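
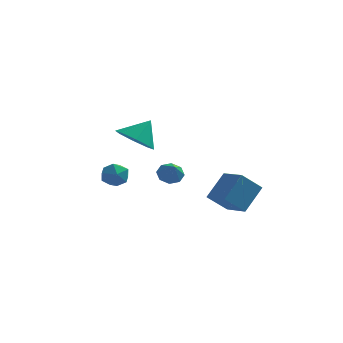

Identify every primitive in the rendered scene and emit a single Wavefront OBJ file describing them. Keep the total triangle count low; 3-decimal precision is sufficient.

v -3.02 1.136 -0.877
v -2.596 0.98 -1.536
v -3.684 0.04 -1.044
v -3.26 -0.116 -1.703
v -2.909 -0.147 -0.986
v -2.499 0.531 -0.883
v -3.781 0.489 -1.697
v -3.371 1.167 -1.594
v -3.066 0.58 -2.043
v -2.528 0.187 -1.603
v -3.752 0.833 -0.977
v -3.214 0.44 -0.537
v 2.379 -1.529 -1.722
v 3.052 -0.52 -0.531
v 1.399 -0.452 -2.081
v 2.071 0.557 -0.89
v 3.289 -1.017 -2.67
v 3.961 -0.008 -1.479
v 2.308 0.06 -3.029
v 2.981 1.069 -1.838
v -1.602 -2.631 2.199
v -0.796 -3.277 2.076
v -0.958 -2.029 3.261
v -0.718 -2.609 1.651
v -1.158 -1.954 1.546
v -1.858 -1.695 1.824
v -2.408 -1.985 2.321
v -2.486 -2.653 2.747
v -2.046 -3.308 2.852
v -1.346 -3.566 2.574
v 0.11 -3.066 0.37
v 0.732 -2.914 0.257
v 0.41 -3.774 1.07
v 0.532 -2.64 0.621
v 0.085 -2.615 0.838
v -0.347 -2.854 0.781
v -0.512 -3.217 0.483
v -0.312 -3.492 0.12
v 0.135 -3.516 -0.097
v 0.567 -3.277 -0.04
f 1 12 6
f 1 6 2
f 1 2 8
f 1 8 11
f 1 11 12
f 2 6 10
f 6 12 5
f 12 11 3
f 11 8 7
f 8 2 9
f 4 10 5
f 4 5 3
f 4 3 7
f 4 7 9
f 4 9 10
f 5 10 6
f 3 5 12
f 7 3 11
f 9 7 8
f 10 9 2
f 14 16 13
f 17 14 13
f 13 16 15
f 15 17 13
f 14 20 16
f 18 14 17
f 18 20 14
f 16 20 15
f 19 17 15
f 15 20 19
f 19 18 17
f 20 18 19
f 22 21 24
f 22 24 23
f 24 21 25
f 24 25 23
f 25 21 26
f 25 26 23
f 26 21 27
f 26 27 23
f 27 21 28
f 27 28 23
f 28 21 29
f 28 29 23
f 29 21 30
f 29 30 23
f 30 21 22
f 30 22 23
f 32 31 34
f 32 34 33
f 34 31 35
f 34 35 33
f 35 31 36
f 35 36 33
f 36 31 37
f 36 37 33
f 37 31 38
f 37 38 33
f 38 31 39
f 38 39 33
f 39 31 40
f 39 40 33
f 40 31 32
f 40 32 33



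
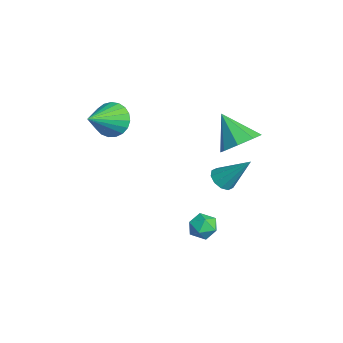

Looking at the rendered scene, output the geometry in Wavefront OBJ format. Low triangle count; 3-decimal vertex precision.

v 1.111 4.047 0.003
v 1.752 4.418 0.704
v 0.029 3.433 1.317
v 1.206 4.935 0.496
v 0.604 4.932 -0.001
v 0.299 4.411 -0.496
v 0.47 3.677 -0.698
v 1.016 3.16 -0.49
v 1.618 3.162 0.006
v 1.923 3.684 0.501
v 3.055 2.494 -4.051
v 3.602 2.309 -3.595
v 2.478 1.491 -3.765
v 3.025 1.306 -3.309
v 2.587 1.875 -3.147
v 2.944 2.494 -3.323
v 3.136 1.306 -4.037
v 3.493 1.925 -4.213
v 3.653 1.574 -3.586
v 3.313 1.926 -3.036
v 2.767 1.874 -4.324
v 2.427 2.226 -3.774
v 1.909 3.028 -1.597
v 2.52 2.81 -1.719
v 2.571 4.092 -0.183
v 2.459 3.145 -1.943
v 2.188 3.436 -2.035
v 1.811 3.571 -1.96
v 1.471 3.498 -1.746
v 1.298 3.246 -1.476
v 1.359 2.911 -1.252
v 1.63 2.62 -1.16
v 2.008 2.485 -1.235
v 2.348 2.557 -1.449
v -1.702 -1.084 0.489
v -1.282 -1.332 -0.338
v -0.598 -2.356 1.431
v -1.047 -1.035 -0.212
v -0.926 -0.746 0.036
v -0.939 -0.516 0.362
v -1.083 -0.384 0.709
v -1.335 -0.373 1.019
v -1.65 -0.485 1.237
v -1.974 -0.7 1.326
v -2.251 -0.982 1.27
v -2.433 -1.281 1.079
v -2.489 -1.547 0.786
v -2.408 -1.732 0.441
v -2.206 -1.805 0.105
v -1.916 -1.754 -0.165
v -1.589 -1.586 -0.321
f 2 1 4
f 2 4 3
f 4 1 5
f 4 5 3
f 5 1 6
f 5 6 3
f 6 1 7
f 6 7 3
f 7 1 8
f 7 8 3
f 8 1 9
f 8 9 3
f 9 1 10
f 9 10 3
f 10 1 2
f 10 2 3
f 11 22 16
f 11 16 12
f 11 12 18
f 11 18 21
f 11 21 22
f 12 16 20
f 16 22 15
f 22 21 13
f 21 18 17
f 18 12 19
f 14 20 15
f 14 15 13
f 14 13 17
f 14 17 19
f 14 19 20
f 15 20 16
f 13 15 22
f 17 13 21
f 19 17 18
f 20 19 12
f 24 23 26
f 24 26 25
f 26 23 27
f 26 27 25
f 27 23 28
f 27 28 25
f 28 23 29
f 28 29 25
f 29 23 30
f 29 30 25
f 30 23 31
f 30 31 25
f 31 23 32
f 31 32 25
f 32 23 33
f 32 33 25
f 33 23 34
f 33 34 25
f 34 23 24
f 34 24 25
f 36 35 38
f 36 38 37
f 38 35 39
f 38 39 37
f 39 35 40
f 39 40 37
f 40 35 41
f 40 41 37
f 41 35 42
f 41 42 37
f 42 35 43
f 42 43 37
f 43 35 44
f 43 44 37
f 44 35 45
f 44 45 37
f 45 35 46
f 45 46 37
f 46 35 47
f 46 47 37
f 47 35 48
f 47 48 37
f 48 35 49
f 48 49 37
f 49 35 50
f 49 50 37
f 50 35 51
f 50 51 37
f 51 35 36
f 51 36 37



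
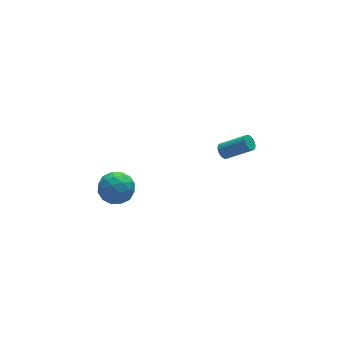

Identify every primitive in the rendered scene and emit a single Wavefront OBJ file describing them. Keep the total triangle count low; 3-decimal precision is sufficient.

v -4.432 2.573 -2.389
v -3.459 3.069 -2.339
v -3.701 1.231 -3.281
v -2.728 1.727 -3.231
v -3.182 1.322 -2.323
v -3.634 2.151 -1.771
v -3.526 2.149 -3.849
v -3.978 2.978 -3.297
v -2.899 2.807 -3.241
v -2.687 2.296 -2.298
v -4.473 2.004 -3.322
v -4.261 1.493 -2.379
v -4.01 2.939 -2.286
v -3.15 1.361 -3.334
v -3.417 1.123 -2.8
v -2.845 1.415 -2.771
v -4.113 2.399 -1.952
v -3.541 2.691 -1.923
v -3.378 1.664 -1.913
v -3.619 1.609 -3.697
v -3.047 1.901 -3.668
v -4.315 2.885 -2.849
v -3.743 3.177 -2.82
v -3.782 2.636 -3.707
v -3.109 3.077 -2.786
v -2.679 2.288 -3.311
v -3.148 2.536 -3.674
v -3.413 3.023 -3.35
v -2.984 2.776 -2.232
v -2.554 1.988 -2.756
v -2.821 1.749 -2.223
v -3.087 2.237 -1.898
v -2.655 2.622 -2.762
v -4.606 2.312 -2.864
v -4.176 1.524 -3.388
v -4.073 2.063 -3.722
v -4.339 2.551 -3.397
v -4.481 2.012 -2.309
v -4.051 1.223 -2.834
v -3.747 1.277 -2.27
v -4.012 1.764 -1.946
v -4.505 1.678 -2.858
v 2.952 2.252 -2.626
v 3.263 2.668 -2.665
v 4.498 1.843 -1.613
v 4.188 1.428 -1.574
v 3.145 2.716 -2.489
v 4.381 1.891 -1.438
v 2.995 2.683 -2.338
v 4.23 1.858 -1.286
v 2.837 2.576 -2.236
v 4.072 1.752 -1.184
v 2.699 2.414 -2.201
v 3.934 1.589 -1.15
v 2.604 2.223 -2.24
v 3.84 1.398 -1.189
v 2.57 2.037 -2.346
v 3.806 1.212 -1.294
v 2.602 1.889 -2.5
v 3.838 1.064 -1.448
v 2.695 1.803 -2.675
v 3.93 0.979 -1.624
v 2.832 1.795 -2.843
v 4.067 0.971 -1.791
v 2.989 1.867 -2.972
v 4.225 1.042 -1.921
v 3.141 2.004 -3.042
v 4.376 1.18 -1.991
v 3.259 2.185 -3.04
v 4.495 1.36 -1.988
v 3.325 2.377 -2.966
v 4.561 1.553 -1.915
v 3.326 2.548 -2.833
v 4.562 1.723 -1.782
f 1 38 17
f 38 12 41
f 17 41 6
f 38 41 17
f 1 17 13
f 17 6 18
f 13 18 2
f 17 18 13
f 1 13 22
f 13 2 23
f 22 23 8
f 13 23 22
f 1 22 34
f 22 8 37
f 34 37 11
f 22 37 34
f 1 34 38
f 34 11 42
f 38 42 12
f 34 42 38
f 2 18 29
f 18 6 32
f 29 32 10
f 18 32 29
f 6 41 19
f 41 12 40
f 19 40 5
f 41 40 19
f 12 42 39
f 42 11 35
f 39 35 3
f 42 35 39
f 11 37 36
f 37 8 24
f 36 24 7
f 37 24 36
f 8 23 28
f 23 2 25
f 28 25 9
f 23 25 28
f 4 30 16
f 30 10 31
f 16 31 5
f 30 31 16
f 4 16 14
f 16 5 15
f 14 15 3
f 16 15 14
f 4 14 21
f 14 3 20
f 21 20 7
f 14 20 21
f 4 21 26
f 21 7 27
f 26 27 9
f 21 27 26
f 4 26 30
f 26 9 33
f 30 33 10
f 26 33 30
f 5 31 19
f 31 10 32
f 19 32 6
f 31 32 19
f 3 15 39
f 15 5 40
f 39 40 12
f 15 40 39
f 7 20 36
f 20 3 35
f 36 35 11
f 20 35 36
f 9 27 28
f 27 7 24
f 28 24 8
f 27 24 28
f 10 33 29
f 33 9 25
f 29 25 2
f 33 25 29
f 44 43 47
f 44 47 45
f 45 47 48
f 45 48 46
f 47 43 49
f 47 49 48
f 48 49 50
f 48 50 46
f 49 43 51
f 49 51 50
f 50 51 52
f 50 52 46
f 51 43 53
f 51 53 52
f 52 53 54
f 52 54 46
f 53 43 55
f 53 55 54
f 54 55 56
f 54 56 46
f 55 43 57
f 55 57 56
f 56 57 58
f 56 58 46
f 57 43 59
f 57 59 58
f 58 59 60
f 58 60 46
f 59 43 61
f 59 61 60
f 60 61 62
f 60 62 46
f 61 43 63
f 61 63 62
f 62 63 64
f 62 64 46
f 63 43 65
f 63 65 64
f 64 65 66
f 64 66 46
f 65 43 67
f 65 67 66
f 66 67 68
f 66 68 46
f 67 43 69
f 67 69 68
f 68 69 70
f 68 70 46
f 69 43 71
f 69 71 70
f 70 71 72
f 70 72 46
f 71 43 73
f 71 73 72
f 72 73 74
f 72 74 46
f 73 43 44
f 73 44 74
f 74 44 45
f 74 45 46



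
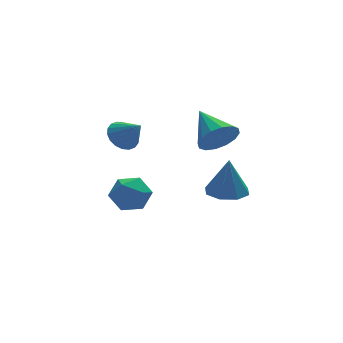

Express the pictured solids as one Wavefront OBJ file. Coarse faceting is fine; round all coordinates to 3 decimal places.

v -1.285 1.88 1.938
v -0.891 1.414 1.333
v -0.755 1 2.962
v -0.628 1.677 1.423
v -0.495 1.98 1.615
v -0.519 2.264 1.871
v -0.695 2.471 2.14
v -0.987 2.561 2.37
v -1.339 2.517 2.514
v -1.68 2.346 2.544
v -1.943 2.083 2.454
v -2.076 1.779 2.262
v -2.052 1.496 2.006
v -1.876 1.288 1.737
v -1.584 1.198 1.507
v -1.232 1.243 1.363
v 2.961 0.821 1.403
v 3.448 0.467 2.287
v 2.779 2.699 2.257
v 3.857 0.654 1.963
v 4.025 0.885 1.489
v 3.909 1.1 0.992
v 3.538 1.24 0.605
v 3.012 1.268 0.432
v 2.473 1.176 0.519
v 2.065 0.989 0.843
v 1.896 0.758 1.317
v 2.013 0.543 1.814
v 2.384 0.403 2.201
v 2.909 0.375 2.374
v -1.682 -1.119 -0.648
v -1.189 -1.531 0.17
v -3.131 -1.149 0.21
v -2.638 -1.561 1.028
v -2.45 -0.576 0.749
v -1.554 -0.558 0.219
v -2.766 -2.122 0.161
v -1.87 -2.104 -0.369
v -1.859 -2.151 0.671
v -1.663 -1.196 1.034
v -2.657 -1.484 -0.654
v -2.461 -0.529 -0.291
v 3.35 0.686 -2.181
v 4.417 0.731 -2.258
v 3.49 0.814 -0.179
v 4.069 1.472 -2.281
v 3.301 1.753 -2.246
v 2.561 1.408 -2.172
v 2.284 0.641 -2.104
v 2.632 -0.1 -2.08
v 3.4 -0.381 -2.115
v 4.139 -0.037 -2.189
f 2 1 4
f 2 4 3
f 4 1 5
f 4 5 3
f 5 1 6
f 5 6 3
f 6 1 7
f 6 7 3
f 7 1 8
f 7 8 3
f 8 1 9
f 8 9 3
f 9 1 10
f 9 10 3
f 10 1 11
f 10 11 3
f 11 1 12
f 11 12 3
f 12 1 13
f 12 13 3
f 13 1 14
f 13 14 3
f 14 1 15
f 14 15 3
f 15 1 16
f 15 16 3
f 16 1 2
f 16 2 3
f 18 17 20
f 18 20 19
f 20 17 21
f 20 21 19
f 21 17 22
f 21 22 19
f 22 17 23
f 22 23 19
f 23 17 24
f 23 24 19
f 24 17 25
f 24 25 19
f 25 17 26
f 25 26 19
f 26 17 27
f 26 27 19
f 27 17 28
f 27 28 19
f 28 17 29
f 28 29 19
f 29 17 30
f 29 30 19
f 30 17 18
f 30 18 19
f 31 42 36
f 31 36 32
f 31 32 38
f 31 38 41
f 31 41 42
f 32 36 40
f 36 42 35
f 42 41 33
f 41 38 37
f 38 32 39
f 34 40 35
f 34 35 33
f 34 33 37
f 34 37 39
f 34 39 40
f 35 40 36
f 33 35 42
f 37 33 41
f 39 37 38
f 40 39 32
f 44 43 46
f 44 46 45
f 46 43 47
f 46 47 45
f 47 43 48
f 47 48 45
f 48 43 49
f 48 49 45
f 49 43 50
f 49 50 45
f 50 43 51
f 50 51 45
f 51 43 52
f 51 52 45
f 52 43 44
f 52 44 45



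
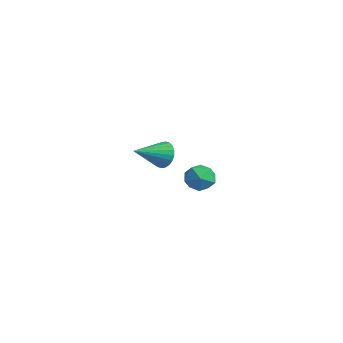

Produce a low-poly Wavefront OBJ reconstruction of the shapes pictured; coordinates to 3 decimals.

v -3.639 4.797 -0.4
v -3.092 4.558 -0.962
v -3.641 3.103 0.32
v -2.9 4.658 -0.726
v -2.821 4.779 -0.441
v -2.866 4.903 -0.149
v -3.029 5.01 0.104
v -3.285 5.086 0.281
v -3.594 5.117 0.354
v -3.911 5.099 0.312
v -4.187 5.036 0.162
v -4.379 4.936 -0.073
v -4.458 4.815 -0.359
v -4.413 4.691 -0.65
v -4.25 4.583 -0.904
v -3.994 4.508 -1.08
v -3.684 4.477 -1.153
v -3.368 4.494 -1.112
v 2.603 3.54 1.332
v 3.297 3.079 1.213
v 1.863 2.401 1.427
v 2.557 1.94 1.308
v 2.458 2.375 2.022
v 2.915 3.079 1.962
v 2.245 2.401 0.678
v 2.702 3.105 0.618
v 3.075 2.375 0.808
v 3.207 2.359 1.639
v 1.953 3.121 1.001
v 2.085 3.105 1.832
f 2 1 4
f 2 4 3
f 4 1 5
f 4 5 3
f 5 1 6
f 5 6 3
f 6 1 7
f 6 7 3
f 7 1 8
f 7 8 3
f 8 1 9
f 8 9 3
f 9 1 10
f 9 10 3
f 10 1 11
f 10 11 3
f 11 1 12
f 11 12 3
f 12 1 13
f 12 13 3
f 13 1 14
f 13 14 3
f 14 1 15
f 14 15 3
f 15 1 16
f 15 16 3
f 16 1 17
f 16 17 3
f 17 1 18
f 17 18 3
f 18 1 2
f 18 2 3
f 19 30 24
f 19 24 20
f 19 20 26
f 19 26 29
f 19 29 30
f 20 24 28
f 24 30 23
f 30 29 21
f 29 26 25
f 26 20 27
f 22 28 23
f 22 23 21
f 22 21 25
f 22 25 27
f 22 27 28
f 23 28 24
f 21 23 30
f 25 21 29
f 27 25 26
f 28 27 20



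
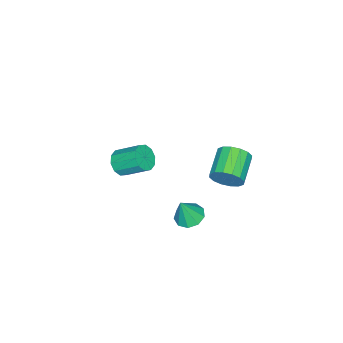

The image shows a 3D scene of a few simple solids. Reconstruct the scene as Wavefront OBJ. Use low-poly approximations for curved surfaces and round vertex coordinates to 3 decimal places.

v -0.504 1.828 -1.723
v 0.364 2.239 -1.963
v 0.104 1.552 0.003
v -0.062 2.714 -1.737
v -0.695 2.774 -1.504
v -1.239 2.392 -1.374
v -1.438 1.746 -1.407
v -1.201 1.138 -1.587
v -0.637 0.853 -1.832
v -0.011 1.024 -2.025
v 0.384 1.572 -2.077
v -0.712 4.227 3.102
v -0.259 3.666 3.906
v -2.075 3.172 4.583
v -2.528 3.733 3.778
v -0.325 4.183 4.109
v -2.14 3.689 4.786
v -0.494 4.712 4.042
v -2.309 4.217 4.719
v -0.721 5.111 3.723
v -2.537 4.616 4.4
v -0.946 5.273 3.238
v -2.762 4.778 3.914
v -1.109 5.155 2.716
v -2.924 4.66 3.393
v -1.165 4.788 2.297
v -2.981 4.294 2.974
v -1.1 4.271 2.094
v -2.915 3.777 2.771
v -0.931 3.743 2.161
v -2.746 3.248 2.838
v -0.703 3.344 2.48
v -2.519 2.849 3.157
v -0.478 3.182 2.966
v -2.294 2.687 3.642
v -0.316 3.3 3.487
v -2.131 2.805 4.164
v -2.429 -4.29 -1.318
v -1.665 -3.852 -1.747
v -1.946 -2.231 -0.591
v -2.711 -2.67 -0.162
v -2.163 -3.712 -2.063
v -2.444 -2.092 -0.907
v -2.762 -3.794 -2.095
v -3.043 -2.173 -0.939
v -3.234 -4.065 -1.83
v -3.515 -2.445 -0.674
v -3.399 -4.422 -1.369
v -3.68 -2.802 -0.213
v -3.194 -4.729 -0.889
v -3.475 -3.108 0.267
v -2.696 -4.868 -0.573
v -2.977 -3.248 0.583
v -2.097 -4.787 -0.541
v -2.378 -3.166 0.615
v -1.625 -4.515 -0.806
v -1.906 -2.895 0.35
v -1.46 -4.158 -1.267
v -1.741 -2.538 -0.111
f 2 1 4
f 2 4 3
f 4 1 5
f 4 5 3
f 5 1 6
f 5 6 3
f 6 1 7
f 6 7 3
f 7 1 8
f 7 8 3
f 8 1 9
f 8 9 3
f 9 1 10
f 9 10 3
f 10 1 11
f 10 11 3
f 11 1 2
f 11 2 3
f 13 12 16
f 13 16 14
f 14 16 17
f 14 17 15
f 16 12 18
f 16 18 17
f 17 18 19
f 17 19 15
f 18 12 20
f 18 20 19
f 19 20 21
f 19 21 15
f 20 12 22
f 20 22 21
f 21 22 23
f 21 23 15
f 22 12 24
f 22 24 23
f 23 24 25
f 23 25 15
f 24 12 26
f 24 26 25
f 25 26 27
f 25 27 15
f 26 12 28
f 26 28 27
f 27 28 29
f 27 29 15
f 28 12 30
f 28 30 29
f 29 30 31
f 29 31 15
f 30 12 32
f 30 32 31
f 31 32 33
f 31 33 15
f 32 12 34
f 32 34 33
f 33 34 35
f 33 35 15
f 34 12 36
f 34 36 35
f 35 36 37
f 35 37 15
f 36 12 13
f 36 13 37
f 37 13 14
f 37 14 15
f 39 38 42
f 39 42 40
f 40 42 43
f 40 43 41
f 42 38 44
f 42 44 43
f 43 44 45
f 43 45 41
f 44 38 46
f 44 46 45
f 45 46 47
f 45 47 41
f 46 38 48
f 46 48 47
f 47 48 49
f 47 49 41
f 48 38 50
f 48 50 49
f 49 50 51
f 49 51 41
f 50 38 52
f 50 52 51
f 51 52 53
f 51 53 41
f 52 38 54
f 52 54 53
f 53 54 55
f 53 55 41
f 54 38 56
f 54 56 55
f 55 56 57
f 55 57 41
f 56 38 58
f 56 58 57
f 57 58 59
f 57 59 41
f 58 38 39
f 58 39 59
f 59 39 40
f 59 40 41



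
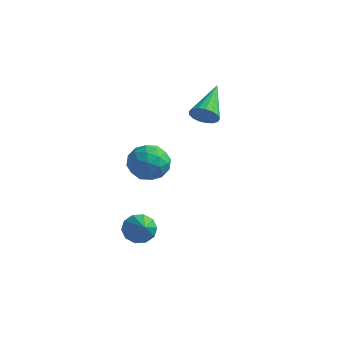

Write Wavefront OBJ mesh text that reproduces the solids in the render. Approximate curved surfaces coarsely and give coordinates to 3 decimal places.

v 0.829 2.867 3.404
v 1.336 2.738 3.883
v 0.431 4.693 4.316
v 1.5 2.898 3.632
v 1.51 3.052 3.329
v 1.364 3.163 3.043
v 1.095 3.206 2.84
v 0.765 3.172 2.766
v 0.45 3.067 2.838
v 0.221 2.917 3.039
v 0.132 2.755 3.324
v 0.202 2.619 3.628
v 0.416 2.539 3.88
v 0.724 2.535 4.023
v 1.056 2.606 4.024
v -0.236 0.559 2.235
v 0.692 0.271 1.962
v -0.832 -0.871 1.718
v 0.096 -1.159 1.445
v -0.134 -1.06 2.423
v 0.234 -0.176 2.742
v -0.374 -0.424 0.938
v -0.006 0.46 1.257
v 0.607 -0.336 1.16
v 0.755 -0.73 2.078
v -0.895 0.13 1.602
v -0.747 -0.264 2.52
v 0.28 0.541 2.144
v -0.42 -1.141 1.536
v -0.556 -1.082 2.111
v -0.01 -1.252 1.95
v 0.011 0.278 2.602
v 0.557 0.108 2.442
v 0.071 -0.674 2.713
v -0.697 -0.708 1.238
v -0.151 -0.878 1.078
v -0.13 0.652 1.73
v 0.416 0.482 1.569
v -0.211 0.074 0.967
v 0.776 0.014 1.512
v 0.425 -0.826 1.208
v 0.149 -0.394 0.91
v 0.366 0.125 1.098
v 0.863 -0.217 2.051
v 0.512 -1.058 1.748
v 0.377 -0.999 2.322
v 0.593 -0.48 2.51
v 0.813 -0.574 1.58
v -0.652 0.458 1.932
v -1.003 -0.383 1.629
v -0.733 -0.12 1.17
v -0.517 0.399 1.358
v -0.565 0.226 2.472
v -0.916 -0.614 2.168
v -0.506 -0.725 2.582
v -0.289 -0.206 2.77
v -0.953 -0.026 2.1
v -0.426 -0.547 -2.426
v 0.234 -0.358 -2.817
v 0.566 -1.673 -1.294
v 0.178 -0.039 -2.451
v -0.108 0.085 -2.076
v -0.516 -0.031 -1.835
v -0.89 -0.345 -1.819
v -1.086 -0.736 -2.036
v -1.031 -1.055 -2.401
v -0.744 -1.18 -2.777
v -0.336 -1.063 -3.018
v 0.038 -0.749 -3.033
f 2 1 4
f 2 4 3
f 4 1 5
f 4 5 3
f 5 1 6
f 5 6 3
f 6 1 7
f 6 7 3
f 7 1 8
f 7 8 3
f 8 1 9
f 8 9 3
f 9 1 10
f 9 10 3
f 10 1 11
f 10 11 3
f 11 1 12
f 11 12 3
f 12 1 13
f 12 13 3
f 13 1 14
f 13 14 3
f 14 1 15
f 14 15 3
f 15 1 2
f 15 2 3
f 16 53 32
f 53 27 56
f 32 56 21
f 53 56 32
f 16 32 28
f 32 21 33
f 28 33 17
f 32 33 28
f 16 28 37
f 28 17 38
f 37 38 23
f 28 38 37
f 16 37 49
f 37 23 52
f 49 52 26
f 37 52 49
f 16 49 53
f 49 26 57
f 53 57 27
f 49 57 53
f 17 33 44
f 33 21 47
f 44 47 25
f 33 47 44
f 21 56 34
f 56 27 55
f 34 55 20
f 56 55 34
f 27 57 54
f 57 26 50
f 54 50 18
f 57 50 54
f 26 52 51
f 52 23 39
f 51 39 22
f 52 39 51
f 23 38 43
f 38 17 40
f 43 40 24
f 38 40 43
f 19 45 31
f 45 25 46
f 31 46 20
f 45 46 31
f 19 31 29
f 31 20 30
f 29 30 18
f 31 30 29
f 19 29 36
f 29 18 35
f 36 35 22
f 29 35 36
f 19 36 41
f 36 22 42
f 41 42 24
f 36 42 41
f 19 41 45
f 41 24 48
f 45 48 25
f 41 48 45
f 20 46 34
f 46 25 47
f 34 47 21
f 46 47 34
f 18 30 54
f 30 20 55
f 54 55 27
f 30 55 54
f 22 35 51
f 35 18 50
f 51 50 26
f 35 50 51
f 24 42 43
f 42 22 39
f 43 39 23
f 42 39 43
f 25 48 44
f 48 24 40
f 44 40 17
f 48 40 44
f 59 58 61
f 59 61 60
f 61 58 62
f 61 62 60
f 62 58 63
f 62 63 60
f 63 58 64
f 63 64 60
f 64 58 65
f 64 65 60
f 65 58 66
f 65 66 60
f 66 58 67
f 66 67 60
f 67 58 68
f 67 68 60
f 68 58 69
f 68 69 60
f 69 58 59
f 69 59 60



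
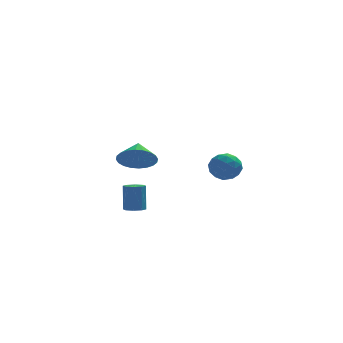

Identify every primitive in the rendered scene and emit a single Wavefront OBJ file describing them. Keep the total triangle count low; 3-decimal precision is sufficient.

v -0.444 2.059 0.949
v 0.506 2.11 0.678
v -0.296 3.021 1.651
v 0.34 2.331 0.41
v 0.054 2.512 0.223
v -0.308 2.623 0.147
v -0.691 2.649 0.193
v -1.036 2.585 0.354
v -1.291 2.441 0.606
v -1.417 2.238 0.91
v -1.395 2.009 1.22
v -1.229 1.787 1.488
v -0.943 1.606 1.675
v -0.581 1.495 1.751
v -0.198 1.469 1.705
v 0.147 1.533 1.544
v 0.402 1.678 1.292
v 0.528 1.88 0.988
v -0.988 -3.187 -0.239
v -0.7 -3.599 -0.15
v -0.683 -3.304 1.167
v -0.972 -2.893 1.079
v -0.487 -3.28 -0.224
v -0.47 -2.985 1.093
v -0.568 -2.907 -0.307
v -0.551 -2.612 1.011
v -0.895 -2.698 -0.349
v -0.878 -2.404 0.968
v -1.277 -2.776 -0.327
v -1.26 -2.481 0.99
v -1.49 -3.095 -0.253
v -1.473 -2.8 1.064
v -1.409 -3.468 -0.171
v -1.392 -3.173 1.147
v -1.082 -3.676 -0.128
v -1.065 -3.382 1.189
v 2.193 -3.729 2.531
v 2.721 -3.151 2.693
v 3.159 -4.509 2.167
v 3.687 -3.931 2.329
v 3.291 -4.289 2.924
v 2.694 -3.807 3.149
v 3.186 -3.853 1.711
v 2.589 -3.371 1.936
v 3.334 -3.228 2.186
v 3.399 -3.497 2.936
v 2.481 -4.163 1.924
v 2.546 -4.432 2.674
v 2.372 -3.372 2.644
v 3.508 -4.288 2.216
v 3.275 -4.499 2.566
v 3.585 -4.159 2.661
v 2.357 -3.757 2.912
v 2.667 -3.417 3.007
v 3.002 -4.086 3.143
v 3.213 -4.243 1.853
v 3.523 -3.903 1.948
v 2.295 -3.501 2.199
v 2.605 -3.161 2.294
v 2.878 -3.574 1.717
v 3.043 -3.077 2.441
v 3.611 -3.535 2.227
v 3.316 -3.49 1.864
v 2.966 -3.207 1.996
v 3.081 -3.235 2.882
v 3.649 -3.693 2.668
v 3.416 -3.904 3.018
v 3.065 -3.621 3.15
v 3.442 -3.28 2.584
v 2.231 -3.967 2.192
v 2.799 -4.425 1.978
v 2.815 -4.039 1.71
v 2.464 -3.756 1.842
v 2.269 -4.125 2.633
v 2.837 -4.583 2.419
v 2.914 -4.453 2.864
v 2.564 -4.17 2.996
v 2.438 -4.38 2.276
f 2 1 4
f 2 4 3
f 4 1 5
f 4 5 3
f 5 1 6
f 5 6 3
f 6 1 7
f 6 7 3
f 7 1 8
f 7 8 3
f 8 1 9
f 8 9 3
f 9 1 10
f 9 10 3
f 10 1 11
f 10 11 3
f 11 1 12
f 11 12 3
f 12 1 13
f 12 13 3
f 13 1 14
f 13 14 3
f 14 1 15
f 14 15 3
f 15 1 16
f 15 16 3
f 16 1 17
f 16 17 3
f 17 1 18
f 17 18 3
f 18 1 2
f 18 2 3
f 20 19 23
f 20 23 21
f 21 23 24
f 21 24 22
f 23 19 25
f 23 25 24
f 24 25 26
f 24 26 22
f 25 19 27
f 25 27 26
f 26 27 28
f 26 28 22
f 27 19 29
f 27 29 28
f 28 29 30
f 28 30 22
f 29 19 31
f 29 31 30
f 30 31 32
f 30 32 22
f 31 19 33
f 31 33 32
f 32 33 34
f 32 34 22
f 33 19 35
f 33 35 34
f 34 35 36
f 34 36 22
f 35 19 20
f 35 20 36
f 36 20 21
f 36 21 22
f 37 74 53
f 74 48 77
f 53 77 42
f 74 77 53
f 37 53 49
f 53 42 54
f 49 54 38
f 53 54 49
f 37 49 58
f 49 38 59
f 58 59 44
f 49 59 58
f 37 58 70
f 58 44 73
f 70 73 47
f 58 73 70
f 37 70 74
f 70 47 78
f 74 78 48
f 70 78 74
f 38 54 65
f 54 42 68
f 65 68 46
f 54 68 65
f 42 77 55
f 77 48 76
f 55 76 41
f 77 76 55
f 48 78 75
f 78 47 71
f 75 71 39
f 78 71 75
f 47 73 72
f 73 44 60
f 72 60 43
f 73 60 72
f 44 59 64
f 59 38 61
f 64 61 45
f 59 61 64
f 40 66 52
f 66 46 67
f 52 67 41
f 66 67 52
f 40 52 50
f 52 41 51
f 50 51 39
f 52 51 50
f 40 50 57
f 50 39 56
f 57 56 43
f 50 56 57
f 40 57 62
f 57 43 63
f 62 63 45
f 57 63 62
f 40 62 66
f 62 45 69
f 66 69 46
f 62 69 66
f 41 67 55
f 67 46 68
f 55 68 42
f 67 68 55
f 39 51 75
f 51 41 76
f 75 76 48
f 51 76 75
f 43 56 72
f 56 39 71
f 72 71 47
f 56 71 72
f 45 63 64
f 63 43 60
f 64 60 44
f 63 60 64
f 46 69 65
f 69 45 61
f 65 61 38
f 69 61 65



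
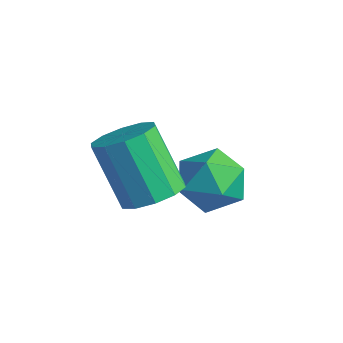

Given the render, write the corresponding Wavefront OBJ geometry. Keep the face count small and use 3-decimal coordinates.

v 3.471 1.784 0.746
v 4.075 1.352 1.117
v 3.053 1.284 2.705
v 2.449 1.716 2.334
v 4.166 1.85 1.196
v 3.143 1.783 2.784
v 3.991 2.324 1.103
v 2.968 2.256 2.691
v 3.617 2.591 0.874
v 2.595 2.523 2.462
v 3.188 2.549 0.596
v 2.166 2.482 2.184
v 2.867 2.216 0.375
v 1.845 2.148 1.963
v 2.777 1.717 0.296
v 1.754 1.65 1.884
v 2.952 1.244 0.389
v 1.929 1.176 1.977
v 3.325 0.977 0.618
v 2.303 0.909 2.206
v 3.754 1.018 0.896
v 2.732 0.951 2.484
v 3.034 4.875 -0.376
v 3.619 4.47 0.325
v 2.461 3.41 -0.745
v 3.046 3.005 -0.044
v 2.274 3.58 0.221
v 2.628 4.486 0.449
v 3.452 3.394 -0.869
v 3.806 4.3 -0.641
v 3.877 3.554 0.02
v 3.149 3.67 0.694
v 2.931 4.21 -1.114
v 2.203 4.326 -0.44
f 2 1 5
f 2 5 3
f 3 5 6
f 3 6 4
f 5 1 7
f 5 7 6
f 6 7 8
f 6 8 4
f 7 1 9
f 7 9 8
f 8 9 10
f 8 10 4
f 9 1 11
f 9 11 10
f 10 11 12
f 10 12 4
f 11 1 13
f 11 13 12
f 12 13 14
f 12 14 4
f 13 1 15
f 13 15 14
f 14 15 16
f 14 16 4
f 15 1 17
f 15 17 16
f 16 17 18
f 16 18 4
f 17 1 19
f 17 19 18
f 18 19 20
f 18 20 4
f 19 1 21
f 19 21 20
f 20 21 22
f 20 22 4
f 21 1 2
f 21 2 22
f 22 2 3
f 22 3 4
f 23 34 28
f 23 28 24
f 23 24 30
f 23 30 33
f 23 33 34
f 24 28 32
f 28 34 27
f 34 33 25
f 33 30 29
f 30 24 31
f 26 32 27
f 26 27 25
f 26 25 29
f 26 29 31
f 26 31 32
f 27 32 28
f 25 27 34
f 29 25 33
f 31 29 30
f 32 31 24



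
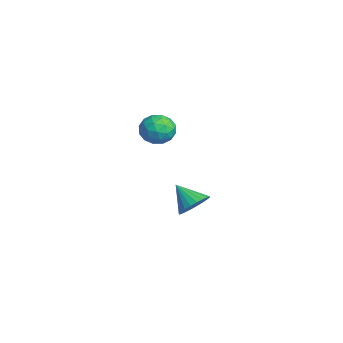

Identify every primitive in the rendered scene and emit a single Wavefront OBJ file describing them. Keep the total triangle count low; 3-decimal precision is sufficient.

v 0.271 0.515 -3.622
v 0.807 -0.335 -3.719
v -0.751 -0.255 -2.518
v 0.996 -0.159 -3.421
v 1.074 0.12 -3.154
v 1.03 0.459 -2.958
v 0.87 0.807 -2.863
v 0.62 1.11 -2.884
v 0.316 1.323 -3.017
v 0.005 1.412 -3.242
v -0.265 1.365 -3.525
v -0.454 1.189 -3.823
v -0.532 0.91 -4.09
v -0.488 0.571 -4.286
v -0.329 0.223 -4.381
v -0.078 -0.08 -4.36
v 0.226 -0.292 -4.227
v 0.537 -0.382 -4.002
v 1.607 -1.22 2.918
v 2.559 -1.263 2.618
v 1.861 -2.477 3.902
v 2.813 -2.52 3.602
v 2.498 -1.752 4.157
v 2.342 -0.975 3.55
v 2.078 -2.765 2.97
v 1.922 -1.988 2.363
v 2.85 -2.218 2.651
v 3.11 -1.592 3.384
v 1.31 -2.148 3.136
v 1.57 -1.522 3.869
v 2.061 -1.131 2.682
v 2.359 -2.609 3.838
v 2.174 -2.157 4.165
v 2.734 -2.183 3.988
v 1.933 -0.962 3.229
v 2.493 -0.987 3.053
v 2.457 -1.274 3.958
v 1.927 -2.753 3.467
v 2.487 -2.778 3.291
v 1.686 -1.557 2.532
v 2.246 -1.583 2.355
v 1.963 -2.466 2.562
v 2.792 -1.718 2.525
v 2.941 -2.457 3.103
v 2.509 -2.601 2.732
v 2.417 -2.144 2.374
v 2.944 -1.349 2.956
v 3.093 -2.088 3.534
v 2.908 -1.637 3.86
v 2.816 -1.18 3.503
v 3.115 -1.911 2.975
v 1.327 -1.652 2.986
v 1.476 -2.391 3.564
v 1.604 -2.56 3.017
v 1.512 -2.103 2.66
v 1.479 -1.283 3.417
v 1.628 -2.022 3.995
v 2.003 -1.596 4.146
v 1.911 -1.139 3.788
v 1.305 -1.829 3.545
f 2 1 4
f 2 4 3
f 4 1 5
f 4 5 3
f 5 1 6
f 5 6 3
f 6 1 7
f 6 7 3
f 7 1 8
f 7 8 3
f 8 1 9
f 8 9 3
f 9 1 10
f 9 10 3
f 10 1 11
f 10 11 3
f 11 1 12
f 11 12 3
f 12 1 13
f 12 13 3
f 13 1 14
f 13 14 3
f 14 1 15
f 14 15 3
f 15 1 16
f 15 16 3
f 16 1 17
f 16 17 3
f 17 1 18
f 17 18 3
f 18 1 2
f 18 2 3
f 19 56 35
f 56 30 59
f 35 59 24
f 56 59 35
f 19 35 31
f 35 24 36
f 31 36 20
f 35 36 31
f 19 31 40
f 31 20 41
f 40 41 26
f 31 41 40
f 19 40 52
f 40 26 55
f 52 55 29
f 40 55 52
f 19 52 56
f 52 29 60
f 56 60 30
f 52 60 56
f 20 36 47
f 36 24 50
f 47 50 28
f 36 50 47
f 24 59 37
f 59 30 58
f 37 58 23
f 59 58 37
f 30 60 57
f 60 29 53
f 57 53 21
f 60 53 57
f 29 55 54
f 55 26 42
f 54 42 25
f 55 42 54
f 26 41 46
f 41 20 43
f 46 43 27
f 41 43 46
f 22 48 34
f 48 28 49
f 34 49 23
f 48 49 34
f 22 34 32
f 34 23 33
f 32 33 21
f 34 33 32
f 22 32 39
f 32 21 38
f 39 38 25
f 32 38 39
f 22 39 44
f 39 25 45
f 44 45 27
f 39 45 44
f 22 44 48
f 44 27 51
f 48 51 28
f 44 51 48
f 23 49 37
f 49 28 50
f 37 50 24
f 49 50 37
f 21 33 57
f 33 23 58
f 57 58 30
f 33 58 57
f 25 38 54
f 38 21 53
f 54 53 29
f 38 53 54
f 27 45 46
f 45 25 42
f 46 42 26
f 45 42 46
f 28 51 47
f 51 27 43
f 47 43 20
f 51 43 47



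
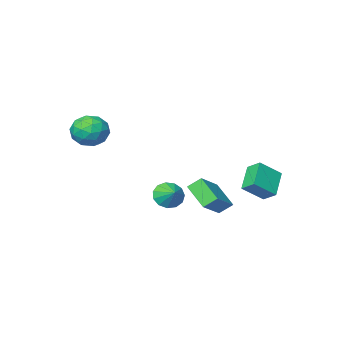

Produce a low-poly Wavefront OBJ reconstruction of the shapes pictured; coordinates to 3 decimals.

v -0.268 -1.226 -2.217
v 0.541 -1.544 -1.887
v -0.112 -0.254 -1.663
v 0.651 -1.304 -2.34
v 0.469 -1.039 -2.753
v 0.053 -0.833 -2.997
v -0.465 -0.752 -2.993
v -0.92 -0.821 -2.743
v -1.168 -1.019 -2.326
v -1.131 -1.283 -1.874
v -0.819 -1.529 -1.532
v -0.333 -1.678 -1.407
v 0.174 -1.684 -1.54
v 3.832 -2.452 2.767
v 4.257 -3.184 1.964
v 2.503 -3.716 3.216
v 2.928 -4.448 2.413
v 3.545 -4.216 3.376
v 4.367 -3.435 3.098
v 2.393 -3.465 2.082
v 3.215 -2.684 1.804
v 3.368 -3.81 1.54
v 4.08 -4.275 2.34
v 2.68 -2.625 2.84
v 3.392 -3.09 3.64
v 4.161 -2.707 2.326
v 2.599 -4.193 2.854
v 2.961 -4.057 3.42
v 3.211 -4.487 2.948
v 4.226 -2.855 2.993
v 4.475 -3.285 2.521
v 4.057 -3.892 3.351
v 2.285 -3.615 2.659
v 2.534 -4.045 2.187
v 3.549 -2.413 2.232
v 3.799 -2.843 1.76
v 2.703 -3.008 1.829
v 3.888 -3.506 1.605
v 3.107 -4.249 1.869
v 2.793 -3.671 1.674
v 3.276 -3.211 1.511
v 4.307 -3.779 2.075
v 3.526 -4.521 2.339
v 3.888 -4.385 2.905
v 4.371 -3.926 2.742
v 3.784 -4.147 1.826
v 3.234 -2.379 2.841
v 2.453 -3.121 3.105
v 2.389 -2.974 2.438
v 2.872 -2.515 2.275
v 3.653 -2.651 3.311
v 2.872 -3.394 3.575
v 3.484 -3.689 3.669
v 3.967 -3.229 3.506
v 2.976 -2.753 3.354
v -0.655 1.803 -1.128
v -1.293 2.182 -0.518
v -0.782 3.232 -2.148
v -1.42 3.61 -1.539
v 0.84 2.67 -0.101
v 0.202 3.048 0.508
v 0.713 4.098 -1.122
v 0.075 4.477 -0.512
v -3.303 3.626 -1.488
v -4.305 2.618 -0.416
v -3.559 4.453 -0.95
v -4.561 3.446 0.122
v -2.059 3.394 -0.542
v -3.061 2.387 0.53
v -2.315 4.222 -0.004
v -3.317 3.214 1.068
f 2 1 4
f 2 4 3
f 4 1 5
f 4 5 3
f 5 1 6
f 5 6 3
f 6 1 7
f 6 7 3
f 7 1 8
f 7 8 3
f 8 1 9
f 8 9 3
f 9 1 10
f 9 10 3
f 10 1 11
f 10 11 3
f 11 1 12
f 11 12 3
f 12 1 13
f 12 13 3
f 13 1 2
f 13 2 3
f 14 51 30
f 51 25 54
f 30 54 19
f 51 54 30
f 14 30 26
f 30 19 31
f 26 31 15
f 30 31 26
f 14 26 35
f 26 15 36
f 35 36 21
f 26 36 35
f 14 35 47
f 35 21 50
f 47 50 24
f 35 50 47
f 14 47 51
f 47 24 55
f 51 55 25
f 47 55 51
f 15 31 42
f 31 19 45
f 42 45 23
f 31 45 42
f 19 54 32
f 54 25 53
f 32 53 18
f 54 53 32
f 25 55 52
f 55 24 48
f 52 48 16
f 55 48 52
f 24 50 49
f 50 21 37
f 49 37 20
f 50 37 49
f 21 36 41
f 36 15 38
f 41 38 22
f 36 38 41
f 17 43 29
f 43 23 44
f 29 44 18
f 43 44 29
f 17 29 27
f 29 18 28
f 27 28 16
f 29 28 27
f 17 27 34
f 27 16 33
f 34 33 20
f 27 33 34
f 17 34 39
f 34 20 40
f 39 40 22
f 34 40 39
f 17 39 43
f 39 22 46
f 43 46 23
f 39 46 43
f 18 44 32
f 44 23 45
f 32 45 19
f 44 45 32
f 16 28 52
f 28 18 53
f 52 53 25
f 28 53 52
f 20 33 49
f 33 16 48
f 49 48 24
f 33 48 49
f 22 40 41
f 40 20 37
f 41 37 21
f 40 37 41
f 23 46 42
f 46 22 38
f 42 38 15
f 46 38 42
f 57 59 56
f 60 57 56
f 56 59 58
f 58 60 56
f 57 63 59
f 61 57 60
f 61 63 57
f 59 63 58
f 62 60 58
f 58 63 62
f 62 61 60
f 63 61 62
f 65 67 64
f 68 65 64
f 64 67 66
f 66 68 64
f 65 71 67
f 69 65 68
f 69 71 65
f 67 71 66
f 70 68 66
f 66 71 70
f 70 69 68
f 71 69 70



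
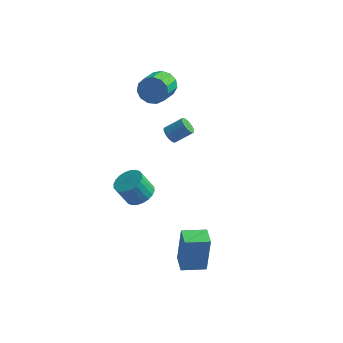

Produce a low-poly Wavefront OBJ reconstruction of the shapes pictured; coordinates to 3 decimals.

v -1.723 -0.381 -2.132
v -1.165 0.041 -1.765
v -1.7 -0.176 -0.701
v -2.257 -0.599 -1.068
v -1.374 0.258 -1.826
v -1.909 0.041 -0.762
v -1.637 0.379 -1.933
v -2.172 0.161 -0.87
v -1.913 0.383 -2.071
v -2.448 0.166 -1.008
v -2.16 0.271 -2.218
v -2.694 0.054 -1.155
v -2.34 0.06 -2.352
v -2.875 -0.157 -1.289
v -2.426 -0.219 -2.452
v -2.961 -0.436 -1.389
v -2.405 -0.522 -2.504
v -2.94 -0.739 -1.44
v -2.28 -0.804 -2.499
v -2.815 -1.021 -1.435
v -2.071 -1.021 -2.438
v -2.606 -1.238 -1.374
v -1.808 -1.141 -2.33
v -2.343 -1.359 -1.267
v -1.532 -1.146 -2.192
v -2.067 -1.363 -1.129
v -1.286 -1.034 -2.045
v -1.82 -1.251 -0.982
v -1.105 -0.823 -1.911
v -1.64 -1.04 -0.848
v -1.019 -0.544 -1.811
v -1.554 -0.761 -0.748
v -1.04 -0.241 -1.76
v -1.575 -0.458 -0.696
v -2.543 4.595 1.936
v -2.207 4.898 2.608
v -2.18 3.608 3.176
v -2.517 3.305 2.504
v -2.659 4.916 2.67
v -2.632 3.626 3.239
v -3.074 4.833 2.5
v -3.047 3.543 3.068
v -3.32 4.674 2.15
v -3.294 3.384 2.719
v -3.32 4.49 1.733
v -3.294 3.2 2.301
v -3.073 4.339 1.38
v -3.047 3.049 1.948
v -2.658 4.27 1.203
v -2.632 2.98 1.771
v -2.207 4.304 1.259
v -2.18 3.014 1.827
v -1.862 4.43 1.53
v -1.835 3.14 2.098
v -1.733 4.609 1.93
v -1.707 3.319 2.498
v -1.862 4.783 2.332
v -1.836 3.493 2.9
v 1.405 -3.121 -4.394
v 1.512 -2.896 -2.39
v 0.9 -2.261 -4.464
v 1.007 -2.036 -2.459
v 2.473 -2.504 -4.521
v 2.58 -2.279 -2.516
v 1.968 -1.644 -4.59
v 2.075 -1.419 -2.586
v -1.687 3.462 -0.87
v -1.338 3.376 -1.232
v -0.545 3.811 -0.573
v -0.893 3.898 -0.21
v -1.42 3.6 -1.282
v -0.627 4.036 -0.623
v -1.563 3.793 -1.237
v -0.769 4.229 -0.578
v -1.734 3.91 -1.109
v -0.941 4.346 -0.449
v -1.895 3.925 -0.925
v -1.101 4.36 -0.266
v -2.007 3.833 -0.729
v -1.214 4.269 -0.07
v -2.047 3.657 -0.565
v -1.253 4.092 0.094
v -2.004 3.436 -0.471
v -1.21 3.871 0.189
v -1.888 3.221 -0.468
v -1.094 3.656 0.191
v -1.726 3.061 -0.557
v -0.933 3.497 0.102
v -1.555 2.993 -0.718
v -0.762 3.429 -0.059
v -1.415 3.033 -0.914
v -0.621 3.469 -0.254
v -1.336 3.171 -1.099
v -0.543 3.607 -0.44
f 2 1 5
f 2 5 3
f 3 5 6
f 3 6 4
f 5 1 7
f 5 7 6
f 6 7 8
f 6 8 4
f 7 1 9
f 7 9 8
f 8 9 10
f 8 10 4
f 9 1 11
f 9 11 10
f 10 11 12
f 10 12 4
f 11 1 13
f 11 13 12
f 12 13 14
f 12 14 4
f 13 1 15
f 13 15 14
f 14 15 16
f 14 16 4
f 15 1 17
f 15 17 16
f 16 17 18
f 16 18 4
f 17 1 19
f 17 19 18
f 18 19 20
f 18 20 4
f 19 1 21
f 19 21 20
f 20 21 22
f 20 22 4
f 21 1 23
f 21 23 22
f 22 23 24
f 22 24 4
f 23 1 25
f 23 25 24
f 24 25 26
f 24 26 4
f 25 1 27
f 25 27 26
f 26 27 28
f 26 28 4
f 27 1 29
f 27 29 28
f 28 29 30
f 28 30 4
f 29 1 31
f 29 31 30
f 30 31 32
f 30 32 4
f 31 1 33
f 31 33 32
f 32 33 34
f 32 34 4
f 33 1 2
f 33 2 34
f 34 2 3
f 34 3 4
f 36 35 39
f 36 39 37
f 37 39 40
f 37 40 38
f 39 35 41
f 39 41 40
f 40 41 42
f 40 42 38
f 41 35 43
f 41 43 42
f 42 43 44
f 42 44 38
f 43 35 45
f 43 45 44
f 44 45 46
f 44 46 38
f 45 35 47
f 45 47 46
f 46 47 48
f 46 48 38
f 47 35 49
f 47 49 48
f 48 49 50
f 48 50 38
f 49 35 51
f 49 51 50
f 50 51 52
f 50 52 38
f 51 35 53
f 51 53 52
f 52 53 54
f 52 54 38
f 53 35 55
f 53 55 54
f 54 55 56
f 54 56 38
f 55 35 57
f 55 57 56
f 56 57 58
f 56 58 38
f 57 35 36
f 57 36 58
f 58 36 37
f 58 37 38
f 60 62 59
f 63 60 59
f 59 62 61
f 61 63 59
f 60 66 62
f 64 60 63
f 64 66 60
f 62 66 61
f 65 63 61
f 61 66 65
f 65 64 63
f 66 64 65
f 68 67 71
f 68 71 69
f 69 71 72
f 69 72 70
f 71 67 73
f 71 73 72
f 72 73 74
f 72 74 70
f 73 67 75
f 73 75 74
f 74 75 76
f 74 76 70
f 75 67 77
f 75 77 76
f 76 77 78
f 76 78 70
f 77 67 79
f 77 79 78
f 78 79 80
f 78 80 70
f 79 67 81
f 79 81 80
f 80 81 82
f 80 82 70
f 81 67 83
f 81 83 82
f 82 83 84
f 82 84 70
f 83 67 85
f 83 85 84
f 84 85 86
f 84 86 70
f 85 67 87
f 85 87 86
f 86 87 88
f 86 88 70
f 87 67 89
f 87 89 88
f 88 89 90
f 88 90 70
f 89 67 91
f 89 91 90
f 90 91 92
f 90 92 70
f 91 67 93
f 91 93 92
f 92 93 94
f 92 94 70
f 93 67 68
f 93 68 94
f 94 68 69
f 94 69 70



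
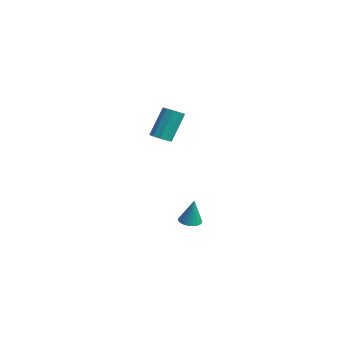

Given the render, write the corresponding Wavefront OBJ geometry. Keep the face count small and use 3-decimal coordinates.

v 1.52 -2.997 2.609
v 1.992 -2.678 2.502
v 1.772 -1.843 4.024
v 1.3 -2.163 4.131
v 1.708 -2.506 2.366
v 1.489 -1.671 3.888
v 1.352 -2.521 2.323
v 1.133 -1.686 3.846
v 1.061 -2.718 2.39
v 0.842 -1.884 3.912
v 0.944 -3.022 2.54
v 0.725 -2.188 4.062
v 1.048 -3.317 2.716
v 0.828 -2.482 4.238
v 1.331 -3.489 2.852
v 1.112 -2.654 4.374
v 1.687 -3.474 2.894
v 1.468 -2.639 4.417
v 1.978 -3.276 2.828
v 1.759 -2.442 4.35
v 2.095 -2.972 2.678
v 1.876 -2.138 4.2
v 1.365 -1.307 -3.46
v 1.928 -1.471 -3.529
v 1.575 -1.193 -2.02
v 1.945 -1.242 -3.55
v 1.873 -1.024 -3.557
v 1.725 -0.848 -3.549
v 1.521 -0.743 -3.528
v 1.294 -0.723 -3.496
v 1.078 -0.792 -3.459
v 0.905 -0.94 -3.422
v 0.802 -1.144 -3.391
v 0.786 -1.373 -3.371
v 0.857 -1.591 -3.363
v 1.006 -1.767 -3.371
v 1.209 -1.872 -3.392
v 1.436 -1.892 -3.424
v 1.653 -1.823 -3.461
v 1.825 -1.675 -3.498
f 2 1 5
f 2 5 3
f 3 5 6
f 3 6 4
f 5 1 7
f 5 7 6
f 6 7 8
f 6 8 4
f 7 1 9
f 7 9 8
f 8 9 10
f 8 10 4
f 9 1 11
f 9 11 10
f 10 11 12
f 10 12 4
f 11 1 13
f 11 13 12
f 12 13 14
f 12 14 4
f 13 1 15
f 13 15 14
f 14 15 16
f 14 16 4
f 15 1 17
f 15 17 16
f 16 17 18
f 16 18 4
f 17 1 19
f 17 19 18
f 18 19 20
f 18 20 4
f 19 1 21
f 19 21 20
f 20 21 22
f 20 22 4
f 21 1 2
f 21 2 22
f 22 2 3
f 22 3 4
f 24 23 26
f 24 26 25
f 26 23 27
f 26 27 25
f 27 23 28
f 27 28 25
f 28 23 29
f 28 29 25
f 29 23 30
f 29 30 25
f 30 23 31
f 30 31 25
f 31 23 32
f 31 32 25
f 32 23 33
f 32 33 25
f 33 23 34
f 33 34 25
f 34 23 35
f 34 35 25
f 35 23 36
f 35 36 25
f 36 23 37
f 36 37 25
f 37 23 38
f 37 38 25
f 38 23 39
f 38 39 25
f 39 23 40
f 39 40 25
f 40 23 24
f 40 24 25



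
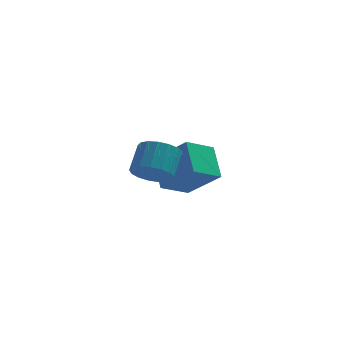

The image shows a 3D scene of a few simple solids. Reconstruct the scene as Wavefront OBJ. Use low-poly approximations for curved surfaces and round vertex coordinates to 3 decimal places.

v -2.808 -3.694 1.02
v -2.172 -4.187 1.323
v -1.837 -3.24 2.163
v -2.472 -2.746 1.86
v -1.996 -3.977 1.016
v -1.66 -3.03 1.856
v -2.006 -3.702 0.71
v -1.67 -2.755 1.55
v -2.199 -3.426 0.475
v -1.864 -2.478 1.315
v -2.532 -3.21 0.364
v -2.197 -2.262 1.204
v -2.928 -3.106 0.404
v -2.593 -2.158 1.244
v -3.297 -3.136 0.586
v -2.962 -2.188 1.426
v -3.553 -3.294 0.866
v -3.218 -2.346 1.706
v -3.639 -3.543 1.182
v -3.303 -2.596 2.022
v -3.534 -3.828 1.461
v -3.199 -2.88 2.301
v -3.263 -4.081 1.639
v -2.927 -3.133 2.479
v -2.887 -4.246 1.675
v -2.552 -3.298 2.515
v -2.494 -4.284 1.561
v -2.158 -3.337 2.401
v -1.126 -0.636 -0.362
v -1.362 0.653 0.657
v -2.392 0.135 -1.63
v -2.628 1.424 -0.611
v -0.012 0.096 -1.029
v -0.248 1.385 -0.01
v -1.278 0.867 -2.297
v -1.514 2.156 -1.278
f 2 1 5
f 2 5 3
f 3 5 6
f 3 6 4
f 5 1 7
f 5 7 6
f 6 7 8
f 6 8 4
f 7 1 9
f 7 9 8
f 8 9 10
f 8 10 4
f 9 1 11
f 9 11 10
f 10 11 12
f 10 12 4
f 11 1 13
f 11 13 12
f 12 13 14
f 12 14 4
f 13 1 15
f 13 15 14
f 14 15 16
f 14 16 4
f 15 1 17
f 15 17 16
f 16 17 18
f 16 18 4
f 17 1 19
f 17 19 18
f 18 19 20
f 18 20 4
f 19 1 21
f 19 21 20
f 20 21 22
f 20 22 4
f 21 1 23
f 21 23 22
f 22 23 24
f 22 24 4
f 23 1 25
f 23 25 24
f 24 25 26
f 24 26 4
f 25 1 27
f 25 27 26
f 26 27 28
f 26 28 4
f 27 1 2
f 27 2 28
f 28 2 3
f 28 3 4
f 30 32 29
f 33 30 29
f 29 32 31
f 31 33 29
f 30 36 32
f 34 30 33
f 34 36 30
f 32 36 31
f 35 33 31
f 31 36 35
f 35 34 33
f 36 34 35



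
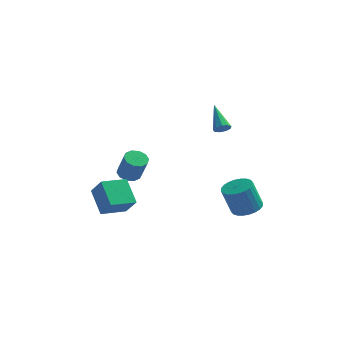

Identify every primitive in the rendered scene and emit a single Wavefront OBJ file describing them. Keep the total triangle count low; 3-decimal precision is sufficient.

v 4.133 2.768 -4.142
v 5.042 3.064 -3.816
v 4.436 2.867 -1.952
v 3.527 2.572 -2.278
v 4.853 3.409 -3.841
v 4.248 3.212 -1.976
v 4.555 3.656 -3.911
v 3.95 3.46 -2.047
v 4.192 3.769 -4.017
v 3.587 3.572 -2.153
v 3.821 3.729 -4.142
v 3.215 3.532 -2.278
v 3.497 3.543 -4.267
v 2.891 3.346 -2.403
v 3.269 3.239 -4.373
v 2.664 3.042 -2.509
v 3.173 2.863 -4.444
v 2.568 2.667 -2.579
v 3.224 2.473 -4.468
v 2.618 2.276 -2.604
v 3.412 2.128 -4.444
v 2.807 1.931 -2.579
v 3.71 1.88 -4.373
v 3.105 1.684 -2.509
v 4.073 1.768 -4.267
v 3.468 1.571 -2.403
v 4.445 1.808 -4.142
v 3.839 1.611 -2.278
v 4.769 1.994 -4.017
v 4.163 1.797 -2.153
v 4.996 2.298 -3.911
v 4.391 2.101 -2.047
v 5.092 2.673 -3.841
v 4.487 2.477 -1.976
v -3.893 -1.236 -3.349
v -4.776 0.012 -2.188
v -2.639 -0.091 -3.625
v -3.523 1.157 -2.465
v -3.117 -1.797 -2.155
v -4.001 -0.549 -0.995
v -1.864 -0.652 -2.432
v -2.747 0.596 -1.271
v -3.161 2.926 -2.107
v -2.457 2.773 -2.406
v -1.875 2.301 -0.792
v -2.579 2.454 -0.493
v -2.463 3.235 -2.268
v -1.881 2.763 -0.654
v -2.736 3.579 -2.069
v -2.154 3.107 -0.455
v -3.171 3.674 -1.885
v -2.589 3.201 -0.27
v -3.603 3.483 -1.785
v -3.02 3.01 -0.171
v -3.865 3.079 -1.808
v -3.283 2.607 -0.194
v -3.859 2.617 -1.946
v -3.277 2.145 -0.332
v -3.586 2.273 -2.145
v -3.004 1.801 -0.531
v -3.151 2.179 -2.33
v -2.569 1.706 -0.715
v -2.72 2.37 -2.429
v -2.137 1.897 -0.815
v 2.776 1.638 3.075
v 3.141 1.5 3.477
v 2.004 3.062 4.265
v 3.291 1.771 3.251
v 3.2 1.979 2.942
v 2.911 2.027 2.696
v 2.558 1.894 2.627
v 2.308 1.64 2.768
v 2.277 1.386 3.053
v 2.479 1.249 3.348
v 2.821 1.294 3.515
f 2 1 5
f 2 5 3
f 3 5 6
f 3 6 4
f 5 1 7
f 5 7 6
f 6 7 8
f 6 8 4
f 7 1 9
f 7 9 8
f 8 9 10
f 8 10 4
f 9 1 11
f 9 11 10
f 10 11 12
f 10 12 4
f 11 1 13
f 11 13 12
f 12 13 14
f 12 14 4
f 13 1 15
f 13 15 14
f 14 15 16
f 14 16 4
f 15 1 17
f 15 17 16
f 16 17 18
f 16 18 4
f 17 1 19
f 17 19 18
f 18 19 20
f 18 20 4
f 19 1 21
f 19 21 20
f 20 21 22
f 20 22 4
f 21 1 23
f 21 23 22
f 22 23 24
f 22 24 4
f 23 1 25
f 23 25 24
f 24 25 26
f 24 26 4
f 25 1 27
f 25 27 26
f 26 27 28
f 26 28 4
f 27 1 29
f 27 29 28
f 28 29 30
f 28 30 4
f 29 1 31
f 29 31 30
f 30 31 32
f 30 32 4
f 31 1 33
f 31 33 32
f 32 33 34
f 32 34 4
f 33 1 2
f 33 2 34
f 34 2 3
f 34 3 4
f 36 38 35
f 39 36 35
f 35 38 37
f 37 39 35
f 36 42 38
f 40 36 39
f 40 42 36
f 38 42 37
f 41 39 37
f 37 42 41
f 41 40 39
f 42 40 41
f 44 43 47
f 44 47 45
f 45 47 48
f 45 48 46
f 47 43 49
f 47 49 48
f 48 49 50
f 48 50 46
f 49 43 51
f 49 51 50
f 50 51 52
f 50 52 46
f 51 43 53
f 51 53 52
f 52 53 54
f 52 54 46
f 53 43 55
f 53 55 54
f 54 55 56
f 54 56 46
f 55 43 57
f 55 57 56
f 56 57 58
f 56 58 46
f 57 43 59
f 57 59 58
f 58 59 60
f 58 60 46
f 59 43 61
f 59 61 60
f 60 61 62
f 60 62 46
f 61 43 63
f 61 63 62
f 62 63 64
f 62 64 46
f 63 43 44
f 63 44 64
f 64 44 45
f 64 45 46
f 66 65 68
f 66 68 67
f 68 65 69
f 68 69 67
f 69 65 70
f 69 70 67
f 70 65 71
f 70 71 67
f 71 65 72
f 71 72 67
f 72 65 73
f 72 73 67
f 73 65 74
f 73 74 67
f 74 65 75
f 74 75 67
f 75 65 66
f 75 66 67



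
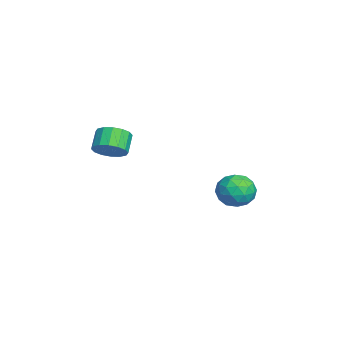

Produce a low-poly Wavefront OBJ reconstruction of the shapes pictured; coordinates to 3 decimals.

v 2.75 -2.669 1.779
v 3.372 -2.718 2.442
v 2.511 -2.5 3.264
v 1.89 -2.451 2.601
v 3.365 -2.265 2.314
v 2.505 -2.047 3.137
v 3.193 -1.92 2.043
v 2.333 -1.702 2.866
v 2.903 -1.775 1.702
v 2.043 -1.557 2.524
v 2.572 -1.871 1.38
v 1.712 -1.652 2.203
v 2.288 -2.18 1.166
v 1.428 -1.961 1.989
v 2.129 -2.62 1.116
v 1.268 -2.402 1.938
v 2.135 -3.073 1.243
v 1.275 -2.855 2.066
v 2.307 -3.418 1.514
v 1.447 -3.2 2.337
v 2.597 -3.563 1.856
v 1.737 -3.345 2.678
v 2.928 -3.468 2.177
v 2.068 -3.249 3
v 3.212 -3.159 2.391
v 2.352 -2.94 3.214
v -1.654 3.658 -2.33
v -1.033 4.591 -2.228
v -0.247 2.809 -3.112
v 0.374 3.742 -3.01
v 0.08 3.158 -2.094
v -0.789 3.683 -1.611
v -0.491 3.717 -3.729
v -1.36 4.242 -3.246
v -0.315 4.628 -3.093
v 0.038 4.282 -2.082
v -1.318 3.118 -3.258
v -0.965 2.772 -2.247
v -1.467 4.2 -2.21
v 0.187 3.2 -3.13
v 0.015 2.857 -2.591
v 0.379 3.406 -2.531
v -1.324 3.666 -1.848
v -0.959 4.214 -1.787
v -0.304 3.371 -1.709
v -0.321 3.186 -3.553
v 0.044 3.734 -3.492
v -1.659 3.994 -2.809
v -1.295 4.543 -2.749
v -0.976 4.029 -3.631
v -0.68 4.769 -2.659
v 0.147 4.27 -3.118
v -0.361 4.255 -3.541
v -0.872 4.564 -3.257
v -0.472 4.566 -2.064
v 0.355 4.067 -2.524
v 0.182 3.723 -1.986
v -0.329 4.032 -1.702
v -0.05 4.587 -2.573
v -1.635 3.333 -2.816
v -0.808 2.834 -3.276
v -0.951 3.368 -3.638
v -1.462 3.677 -3.354
v -1.427 3.13 -2.222
v -0.6 2.631 -2.681
v -0.408 2.836 -2.083
v -0.919 3.145 -1.799
v -1.23 2.813 -2.767
f 2 1 5
f 2 5 3
f 3 5 6
f 3 6 4
f 5 1 7
f 5 7 6
f 6 7 8
f 6 8 4
f 7 1 9
f 7 9 8
f 8 9 10
f 8 10 4
f 9 1 11
f 9 11 10
f 10 11 12
f 10 12 4
f 11 1 13
f 11 13 12
f 12 13 14
f 12 14 4
f 13 1 15
f 13 15 14
f 14 15 16
f 14 16 4
f 15 1 17
f 15 17 16
f 16 17 18
f 16 18 4
f 17 1 19
f 17 19 18
f 18 19 20
f 18 20 4
f 19 1 21
f 19 21 20
f 20 21 22
f 20 22 4
f 21 1 23
f 21 23 22
f 22 23 24
f 22 24 4
f 23 1 25
f 23 25 24
f 24 25 26
f 24 26 4
f 25 1 2
f 25 2 26
f 26 2 3
f 26 3 4
f 27 64 43
f 64 38 67
f 43 67 32
f 64 67 43
f 27 43 39
f 43 32 44
f 39 44 28
f 43 44 39
f 27 39 48
f 39 28 49
f 48 49 34
f 39 49 48
f 27 48 60
f 48 34 63
f 60 63 37
f 48 63 60
f 27 60 64
f 60 37 68
f 64 68 38
f 60 68 64
f 28 44 55
f 44 32 58
f 55 58 36
f 44 58 55
f 32 67 45
f 67 38 66
f 45 66 31
f 67 66 45
f 38 68 65
f 68 37 61
f 65 61 29
f 68 61 65
f 37 63 62
f 63 34 50
f 62 50 33
f 63 50 62
f 34 49 54
f 49 28 51
f 54 51 35
f 49 51 54
f 30 56 42
f 56 36 57
f 42 57 31
f 56 57 42
f 30 42 40
f 42 31 41
f 40 41 29
f 42 41 40
f 30 40 47
f 40 29 46
f 47 46 33
f 40 46 47
f 30 47 52
f 47 33 53
f 52 53 35
f 47 53 52
f 30 52 56
f 52 35 59
f 56 59 36
f 52 59 56
f 31 57 45
f 57 36 58
f 45 58 32
f 57 58 45
f 29 41 65
f 41 31 66
f 65 66 38
f 41 66 65
f 33 46 62
f 46 29 61
f 62 61 37
f 46 61 62
f 35 53 54
f 53 33 50
f 54 50 34
f 53 50 54
f 36 59 55
f 59 35 51
f 55 51 28
f 59 51 55



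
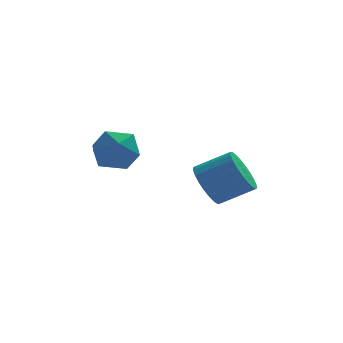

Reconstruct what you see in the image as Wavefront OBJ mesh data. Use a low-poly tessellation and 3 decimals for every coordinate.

v -1.041 4.022 1.782
v -0.603 4.13 1.049
v 0.559 4.006 1.726
v 0.121 3.898 2.458
v -0.631 4.447 1.156
v 0.53 4.323 1.832
v -0.722 4.699 1.358
v 0.44 4.575 2.034
v -0.861 4.848 1.624
v 0.301 4.724 2.301
v -1.028 4.872 1.915
v 0.134 4.748 2.591
v -1.196 4.766 2.185
v -0.034 4.642 2.861
v -1.341 4.547 2.394
v -0.179 4.423 3.07
v -1.44 4.248 2.509
v -0.278 4.124 3.186
v -1.479 3.914 2.514
v -0.317 3.79 3.191
v -1.45 3.597 2.408
v -0.289 3.473 3.084
v -1.36 3.345 2.206
v -0.198 3.221 2.882
v -1.221 3.196 1.939
v -0.059 3.072 2.616
v -1.054 3.172 1.649
v 0.108 3.048 2.325
v -0.886 3.278 1.379
v 0.276 3.154 2.055
v -0.741 3.497 1.17
v 0.421 3.373 1.846
v -0.642 3.796 1.054
v 0.52 3.672 1.731
v -4.657 3.265 3.928
v -3.877 3.559 4.221
v -4.043 2.041 3.519
v -3.263 2.335 3.812
v -3.905 2.14 4.386
v -4.285 2.896 4.639
v -3.635 2.704 3.101
v -4.015 3.46 3.354
v -3.246 3.212 3.71
v -3.413 2.863 4.504
v -4.507 2.737 3.236
v -4.674 2.388 4.03
f 2 1 5
f 2 5 3
f 3 5 6
f 3 6 4
f 5 1 7
f 5 7 6
f 6 7 8
f 6 8 4
f 7 1 9
f 7 9 8
f 8 9 10
f 8 10 4
f 9 1 11
f 9 11 10
f 10 11 12
f 10 12 4
f 11 1 13
f 11 13 12
f 12 13 14
f 12 14 4
f 13 1 15
f 13 15 14
f 14 15 16
f 14 16 4
f 15 1 17
f 15 17 16
f 16 17 18
f 16 18 4
f 17 1 19
f 17 19 18
f 18 19 20
f 18 20 4
f 19 1 21
f 19 21 20
f 20 21 22
f 20 22 4
f 21 1 23
f 21 23 22
f 22 23 24
f 22 24 4
f 23 1 25
f 23 25 24
f 24 25 26
f 24 26 4
f 25 1 27
f 25 27 26
f 26 27 28
f 26 28 4
f 27 1 29
f 27 29 28
f 28 29 30
f 28 30 4
f 29 1 31
f 29 31 30
f 30 31 32
f 30 32 4
f 31 1 33
f 31 33 32
f 32 33 34
f 32 34 4
f 33 1 2
f 33 2 34
f 34 2 3
f 34 3 4
f 35 46 40
f 35 40 36
f 35 36 42
f 35 42 45
f 35 45 46
f 36 40 44
f 40 46 39
f 46 45 37
f 45 42 41
f 42 36 43
f 38 44 39
f 38 39 37
f 38 37 41
f 38 41 43
f 38 43 44
f 39 44 40
f 37 39 46
f 41 37 45
f 43 41 42
f 44 43 36



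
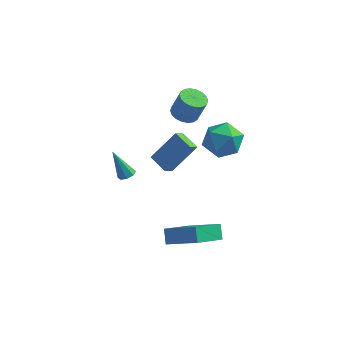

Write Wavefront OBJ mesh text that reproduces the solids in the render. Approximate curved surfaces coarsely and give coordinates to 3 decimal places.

v -0.527 2.975 1.205
v 0.226 2.847 0.938
v 0.741 2.896 2.368
v -0.013 3.025 2.635
v 0.2 3.206 0.935
v 0.715 3.256 2.365
v 0.03 3.52 0.986
v 0.545 3.569 2.415
v -0.25 3.726 1.08
v 0.265 3.775 2.509
v -0.586 3.783 1.199
v -0.071 3.832 2.628
v -0.91 3.68 1.319
v -0.395 3.73 2.748
v -1.158 3.438 1.416
v -0.643 3.487 2.846
v -1.281 3.104 1.472
v -0.766 3.153 2.902
v -1.255 2.744 1.475
v -0.74 2.794 2.905
v -1.085 2.431 1.425
v -0.57 2.48 2.854
v -0.805 2.225 1.331
v -0.29 2.274 2.76
v -0.469 2.168 1.212
v 0.046 2.217 2.641
v -0.145 2.27 1.092
v 0.37 2.32 2.521
v 0.103 2.513 0.994
v 0.618 2.562 2.424
v -0.588 0.71 -1.805
v -0.834 0.083 -1.286
v -1.56 1.379 -1.459
v -1.807 0.752 -0.94
v 0.567 1.568 -0.22
v 0.32 0.941 0.299
v -0.406 2.237 0.126
v -0.652 1.61 0.645
v -2.68 -0.841 -1.194
v -2.234 -0.643 -0.989
v -3.5 -0.679 0.434
v -2.477 -0.355 -1.14
v -2.839 -0.352 -1.323
v -3.108 -0.636 -1.43
v -3.127 -1.04 -1.399
v -2.884 -1.327 -1.248
v -2.522 -1.33 -1.066
v -2.253 -1.047 -0.958
v 0.49 -4.588 -2.811
v 0.232 -3.985 -2.137
v 1.437 -3.084 -3.792
v 1.179 -2.482 -3.118
v 2.281 -5.018 -1.742
v 2.023 -4.416 -1.068
v 3.228 -3.515 -2.723
v 2.97 -2.912 -2.049
v 2.487 0.765 2.524
v 3.431 0.1 2.845
v 1.409 -0.84 2.375
v 2.353 -1.505 2.696
v 1.831 -0.781 3.495
v 2.497 0.212 3.588
v 2.343 -0.952 1.632
v 3.009 0.041 1.725
v 3.343 -0.96 2.294
v 3.026 -0.855 3.445
v 1.814 0.115 1.775
v 1.497 0.22 2.926
f 2 1 5
f 2 5 3
f 3 5 6
f 3 6 4
f 5 1 7
f 5 7 6
f 6 7 8
f 6 8 4
f 7 1 9
f 7 9 8
f 8 9 10
f 8 10 4
f 9 1 11
f 9 11 10
f 10 11 12
f 10 12 4
f 11 1 13
f 11 13 12
f 12 13 14
f 12 14 4
f 13 1 15
f 13 15 14
f 14 15 16
f 14 16 4
f 15 1 17
f 15 17 16
f 16 17 18
f 16 18 4
f 17 1 19
f 17 19 18
f 18 19 20
f 18 20 4
f 19 1 21
f 19 21 20
f 20 21 22
f 20 22 4
f 21 1 23
f 21 23 22
f 22 23 24
f 22 24 4
f 23 1 25
f 23 25 24
f 24 25 26
f 24 26 4
f 25 1 27
f 25 27 26
f 26 27 28
f 26 28 4
f 27 1 29
f 27 29 28
f 28 29 30
f 28 30 4
f 29 1 2
f 29 2 30
f 30 2 3
f 30 3 4
f 32 34 31
f 35 32 31
f 31 34 33
f 33 35 31
f 32 38 34
f 36 32 35
f 36 38 32
f 34 38 33
f 37 35 33
f 33 38 37
f 37 36 35
f 38 36 37
f 40 39 42
f 40 42 41
f 42 39 43
f 42 43 41
f 43 39 44
f 43 44 41
f 44 39 45
f 44 45 41
f 45 39 46
f 45 46 41
f 46 39 47
f 46 47 41
f 47 39 48
f 47 48 41
f 48 39 40
f 48 40 41
f 50 52 49
f 53 50 49
f 49 52 51
f 51 53 49
f 50 56 52
f 54 50 53
f 54 56 50
f 52 56 51
f 55 53 51
f 51 56 55
f 55 54 53
f 56 54 55
f 57 68 62
f 57 62 58
f 57 58 64
f 57 64 67
f 57 67 68
f 58 62 66
f 62 68 61
f 68 67 59
f 67 64 63
f 64 58 65
f 60 66 61
f 60 61 59
f 60 59 63
f 60 63 65
f 60 65 66
f 61 66 62
f 59 61 68
f 63 59 67
f 65 63 64
f 66 65 58



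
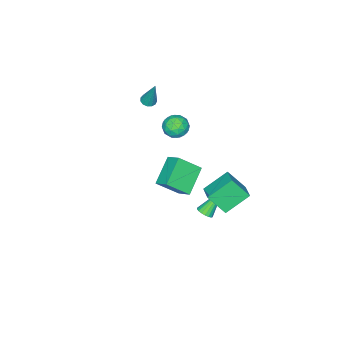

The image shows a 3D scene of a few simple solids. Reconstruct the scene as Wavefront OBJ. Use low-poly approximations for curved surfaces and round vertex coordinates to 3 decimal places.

v 0.887 0.387 3.464
v 1.6 0.098 3.099
v 0.62 -0.878 3.941
v 1.333 -1.167 3.576
v 1.379 -0.638 4.242
v 1.544 0.143 3.948
v 0.676 -0.923 3.092
v 0.841 -0.142 2.798
v 1.47 -0.711 2.869
v 1.905 -0.535 3.58
v 0.315 -0.245 3.46
v 0.75 -0.069 4.171
v 1.267 0.354 3.24
v 0.953 -1.134 3.8
v 0.98 -0.823 4.192
v 1.399 -0.993 3.977
v 1.234 0.38 3.739
v 1.654 0.211 3.524
v 1.524 -0.223 4.196
v 0.566 -0.991 3.516
v 0.986 -1.16 3.301
v 0.821 0.213 3.063
v 1.24 0.043 2.848
v 0.696 -0.557 2.844
v 1.61 -0.292 2.89
v 1.453 -1.035 3.17
v 1.066 -0.892 2.886
v 1.163 -0.433 2.713
v 1.865 -0.188 3.308
v 1.708 -0.932 3.588
v 1.735 -0.621 3.98
v 1.832 -0.162 3.807
v 1.789 -0.664 3.173
v 0.512 0.152 3.452
v 0.355 -0.592 3.732
v 0.388 -0.618 3.233
v 0.485 -0.159 3.06
v 0.767 0.255 3.87
v 0.61 -0.488 4.15
v 1.057 -0.347 4.327
v 1.154 0.112 4.154
v 0.431 -0.116 3.867
v 1.217 1.878 -3.317
v 1.598 1.722 -2.953
v -0.117 2.242 -1.763
v 1.639 1.963 -2.975
v 1.595 2.187 -3.065
v 1.477 2.349 -3.204
v 1.307 2.418 -3.366
v 1.119 2.381 -3.518
v 0.951 2.243 -3.631
v 0.835 2.034 -3.681
v 0.794 1.793 -3.659
v 0.838 1.57 -3.57
v 0.956 1.407 -3.43
v 1.126 1.338 -3.268
v 1.314 1.376 -3.116
v 1.483 1.513 -3.004
v 2.26 1.634 1.807
v 3.2 0.726 2.909
v 2.43 2.563 2.427
v 3.37 1.655 3.529
v 3.83 2.025 0.791
v 4.77 1.117 1.893
v 4 2.954 1.411
v 4.94 2.046 2.513
v -1.178 -4.333 2.012
v -0.75 -4.606 2.062
v -0.942 -3.607 3.968
v -0.671 -4.35 1.957
v -0.753 -4.089 1.87
v -0.969 -3.905 1.828
v -1.252 -3.857 1.844
v -1.511 -3.96 1.914
v -1.665 -4.181 2.014
v -1.663 -4.45 2.114
v -1.508 -4.682 2.181
v -1.248 -4.804 2.195
v -0.965 -4.775 2.15
v 0.197 4.028 -0.234
v 0.686 3.082 1.026
v 0.969 4.924 0.139
v 1.458 3.978 1.399
v 1.522 3.322 -1.279
v 2.011 2.376 -0.019
v 2.294 4.218 -0.906
v 2.783 3.272 0.354
f 1 38 17
f 38 12 41
f 17 41 6
f 38 41 17
f 1 17 13
f 17 6 18
f 13 18 2
f 17 18 13
f 1 13 22
f 13 2 23
f 22 23 8
f 13 23 22
f 1 22 34
f 22 8 37
f 34 37 11
f 22 37 34
f 1 34 38
f 34 11 42
f 38 42 12
f 34 42 38
f 2 18 29
f 18 6 32
f 29 32 10
f 18 32 29
f 6 41 19
f 41 12 40
f 19 40 5
f 41 40 19
f 12 42 39
f 42 11 35
f 39 35 3
f 42 35 39
f 11 37 36
f 37 8 24
f 36 24 7
f 37 24 36
f 8 23 28
f 23 2 25
f 28 25 9
f 23 25 28
f 4 30 16
f 30 10 31
f 16 31 5
f 30 31 16
f 4 16 14
f 16 5 15
f 14 15 3
f 16 15 14
f 4 14 21
f 14 3 20
f 21 20 7
f 14 20 21
f 4 21 26
f 21 7 27
f 26 27 9
f 21 27 26
f 4 26 30
f 26 9 33
f 30 33 10
f 26 33 30
f 5 31 19
f 31 10 32
f 19 32 6
f 31 32 19
f 3 15 39
f 15 5 40
f 39 40 12
f 15 40 39
f 7 20 36
f 20 3 35
f 36 35 11
f 20 35 36
f 9 27 28
f 27 7 24
f 28 24 8
f 27 24 28
f 10 33 29
f 33 9 25
f 29 25 2
f 33 25 29
f 44 43 46
f 44 46 45
f 46 43 47
f 46 47 45
f 47 43 48
f 47 48 45
f 48 43 49
f 48 49 45
f 49 43 50
f 49 50 45
f 50 43 51
f 50 51 45
f 51 43 52
f 51 52 45
f 52 43 53
f 52 53 45
f 53 43 54
f 53 54 45
f 54 43 55
f 54 55 45
f 55 43 56
f 55 56 45
f 56 43 57
f 56 57 45
f 57 43 58
f 57 58 45
f 58 43 44
f 58 44 45
f 60 62 59
f 63 60 59
f 59 62 61
f 61 63 59
f 60 66 62
f 64 60 63
f 64 66 60
f 62 66 61
f 65 63 61
f 61 66 65
f 65 64 63
f 66 64 65
f 68 67 70
f 68 70 69
f 70 67 71
f 70 71 69
f 71 67 72
f 71 72 69
f 72 67 73
f 72 73 69
f 73 67 74
f 73 74 69
f 74 67 75
f 74 75 69
f 75 67 76
f 75 76 69
f 76 67 77
f 76 77 69
f 77 67 78
f 77 78 69
f 78 67 79
f 78 79 69
f 79 67 68
f 79 68 69
f 81 83 80
f 84 81 80
f 80 83 82
f 82 84 80
f 81 87 83
f 85 81 84
f 85 87 81
f 83 87 82
f 86 84 82
f 82 87 86
f 86 85 84
f 87 85 86



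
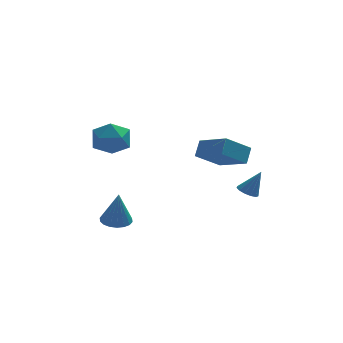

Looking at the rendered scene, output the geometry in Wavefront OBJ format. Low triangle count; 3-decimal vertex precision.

v -4.002 -0.651 4.468
v -3.532 -0.189 3.492
v -2.668 -2.011 4.468
v -2.198 -1.549 3.492
v -2.124 -0.967 4.513
v -2.949 -0.127 4.513
v -3.251 -2.073 3.447
v -4.076 -1.233 3.447
v -3.068 -1.068 2.861
v -2.371 -0.385 3.52
v -3.829 -1.815 4.44
v -3.132 -1.132 5.099
v 3.541 -3.845 0.977
v 3.931 -3.413 0.737
v 4.259 -3.755 2.303
v 3.656 -3.235 0.873
v 3.345 -3.25 1.043
v 3.096 -3.455 1.192
v 2.988 -3.783 1.272
v 3.056 -4.132 1.259
v 3.278 -4.389 1.157
v 3.584 -4.474 0.997
v 3.876 -4.359 0.831
v 4.062 -4.081 0.712
v 4.082 -3.729 0.676
v 3.181 1.991 -0.16
v 1.733 1.555 0.906
v 3.552 2.692 0.631
v 2.104 2.257 1.697
v 4.336 0.363 0.743
v 2.888 -0.072 1.809
v 4.707 1.065 1.534
v 3.259 0.629 2.6
v -2.928 -1.274 -2.038
v -2.07 -1.139 -2.083
v -2.792 -1.466 -0.022
v -2.211 -0.781 -2.04
v -2.495 -0.521 -1.996
v -2.864 -0.41 -1.96
v -3.246 -0.47 -1.94
v -3.565 -0.689 -1.939
v -3.758 -1.024 -1.958
v -3.786 -1.409 -1.993
v -3.645 -1.767 -2.037
v -3.362 -2.027 -2.08
v -2.993 -2.138 -2.116
v -2.611 -2.078 -2.136
v -2.292 -1.859 -2.137
v -2.099 -1.524 -2.118
f 1 12 6
f 1 6 2
f 1 2 8
f 1 8 11
f 1 11 12
f 2 6 10
f 6 12 5
f 12 11 3
f 11 8 7
f 8 2 9
f 4 10 5
f 4 5 3
f 4 3 7
f 4 7 9
f 4 9 10
f 5 10 6
f 3 5 12
f 7 3 11
f 9 7 8
f 10 9 2
f 14 13 16
f 14 16 15
f 16 13 17
f 16 17 15
f 17 13 18
f 17 18 15
f 18 13 19
f 18 19 15
f 19 13 20
f 19 20 15
f 20 13 21
f 20 21 15
f 21 13 22
f 21 22 15
f 22 13 23
f 22 23 15
f 23 13 24
f 23 24 15
f 24 13 25
f 24 25 15
f 25 13 14
f 25 14 15
f 27 29 26
f 30 27 26
f 26 29 28
f 28 30 26
f 27 33 29
f 31 27 30
f 31 33 27
f 29 33 28
f 32 30 28
f 28 33 32
f 32 31 30
f 33 31 32
f 35 34 37
f 35 37 36
f 37 34 38
f 37 38 36
f 38 34 39
f 38 39 36
f 39 34 40
f 39 40 36
f 40 34 41
f 40 41 36
f 41 34 42
f 41 42 36
f 42 34 43
f 42 43 36
f 43 34 44
f 43 44 36
f 44 34 45
f 44 45 36
f 45 34 46
f 45 46 36
f 46 34 47
f 46 47 36
f 47 34 48
f 47 48 36
f 48 34 49
f 48 49 36
f 49 34 35
f 49 35 36



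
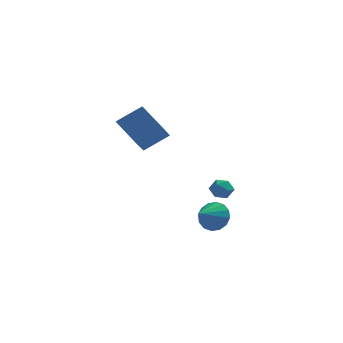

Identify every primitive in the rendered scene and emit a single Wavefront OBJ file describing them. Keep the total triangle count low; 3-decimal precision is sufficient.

v -1.535 -0.761 3.36
v -1.751 -2.522 4.592
v -0.161 -0.258 4.32
v -0.377 -2.019 5.552
v -0.343 -1.741 2.168
v -0.559 -3.502 3.4
v 1.031 -1.238 3.128
v 0.815 -2.999 4.36
v 3.508 -1.503 -0.621
v 4.158 -1.452 -0.279
v 3.622 -2.688 -0.661
v 4.272 -2.637 -0.319
v 3.652 -2.48 0.045
v 3.582 -1.748 0.07
v 4.198 -2.392 -1.01
v 4.128 -1.66 -0.985
v 4.585 -2.002 -0.52
v 4.247 -2.056 0.132
v 3.533 -2.084 -1.072
v 3.195 -2.138 -0.42
v 3.485 -2.028 -2.602
v 4.019 -1.852 -1.762
v 2.695 -3.272 -1.838
v 3.593 -1.553 -1.716
v 3.137 -1.381 -1.908
v 2.776 -1.383 -2.285
v 2.604 -1.557 -2.747
v 2.668 -1.857 -3.17
v 2.952 -2.204 -3.441
v 3.378 -2.503 -3.487
v 3.833 -2.674 -3.295
v 4.195 -2.673 -2.918
v 4.367 -2.499 -2.456
v 4.302 -2.198 -2.033
f 2 4 1
f 5 2 1
f 1 4 3
f 3 5 1
f 2 8 4
f 6 2 5
f 6 8 2
f 4 8 3
f 7 5 3
f 3 8 7
f 7 6 5
f 8 6 7
f 9 20 14
f 9 14 10
f 9 10 16
f 9 16 19
f 9 19 20
f 10 14 18
f 14 20 13
f 20 19 11
f 19 16 15
f 16 10 17
f 12 18 13
f 12 13 11
f 12 11 15
f 12 15 17
f 12 17 18
f 13 18 14
f 11 13 20
f 15 11 19
f 17 15 16
f 18 17 10
f 22 21 24
f 22 24 23
f 24 21 25
f 24 25 23
f 25 21 26
f 25 26 23
f 26 21 27
f 26 27 23
f 27 21 28
f 27 28 23
f 28 21 29
f 28 29 23
f 29 21 30
f 29 30 23
f 30 21 31
f 30 31 23
f 31 21 32
f 31 32 23
f 32 21 33
f 32 33 23
f 33 21 34
f 33 34 23
f 34 21 22
f 34 22 23

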